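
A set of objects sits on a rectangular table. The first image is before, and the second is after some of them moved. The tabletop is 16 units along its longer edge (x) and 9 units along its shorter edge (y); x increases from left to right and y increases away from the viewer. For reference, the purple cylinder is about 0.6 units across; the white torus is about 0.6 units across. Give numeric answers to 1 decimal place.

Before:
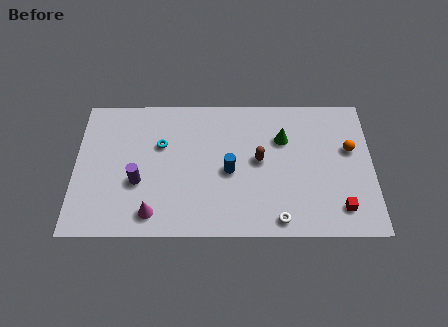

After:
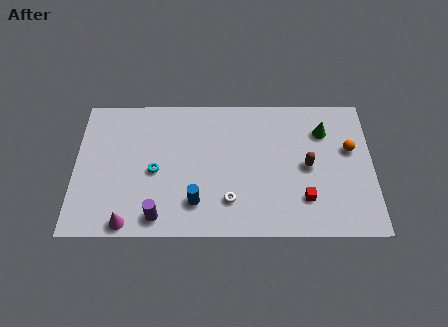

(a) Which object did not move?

the orange sphere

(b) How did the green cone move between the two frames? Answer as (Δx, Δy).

(2.2, 0.5)

The green cone started near (11.2, 6.2) and ended near (13.4, 6.7).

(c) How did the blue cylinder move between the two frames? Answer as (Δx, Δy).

(-1.8, -2.0)

The blue cylinder was at about (8.3, 4.1) and moved to about (6.5, 2.1).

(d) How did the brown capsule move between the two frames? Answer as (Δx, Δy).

(2.6, -0.4)

The brown capsule started near (9.9, 4.8) and ended near (12.5, 4.4).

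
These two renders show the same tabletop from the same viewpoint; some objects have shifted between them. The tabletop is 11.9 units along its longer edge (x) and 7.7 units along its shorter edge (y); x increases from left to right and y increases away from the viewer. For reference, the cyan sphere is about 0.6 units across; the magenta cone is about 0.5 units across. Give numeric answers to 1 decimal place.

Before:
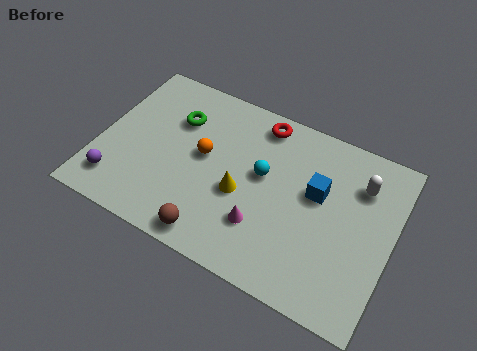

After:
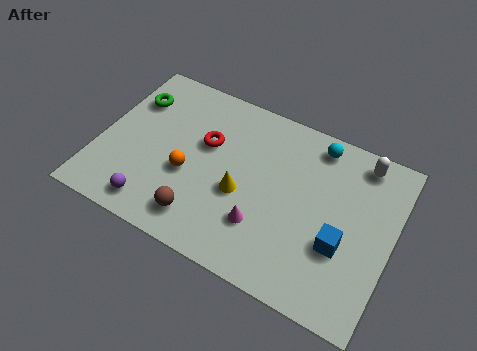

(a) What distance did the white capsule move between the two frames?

1.0

From (10.4, 5.7) to (10.3, 6.7), the white capsule covered √(0.1² + 1.0²) ≈ 1.0 units.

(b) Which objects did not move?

the magenta cone and the yellow cone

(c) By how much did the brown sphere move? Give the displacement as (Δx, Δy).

(-0.6, 0.5)

From the two frames, the brown sphere sits at roughly (5.1, 0.9) before and (4.5, 1.4) after.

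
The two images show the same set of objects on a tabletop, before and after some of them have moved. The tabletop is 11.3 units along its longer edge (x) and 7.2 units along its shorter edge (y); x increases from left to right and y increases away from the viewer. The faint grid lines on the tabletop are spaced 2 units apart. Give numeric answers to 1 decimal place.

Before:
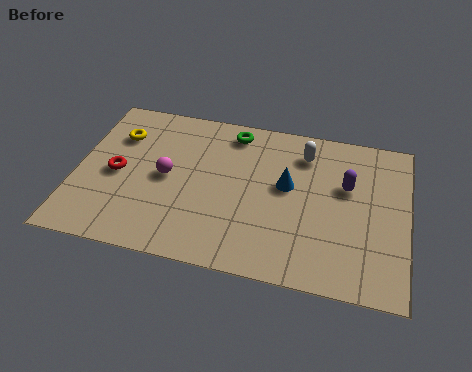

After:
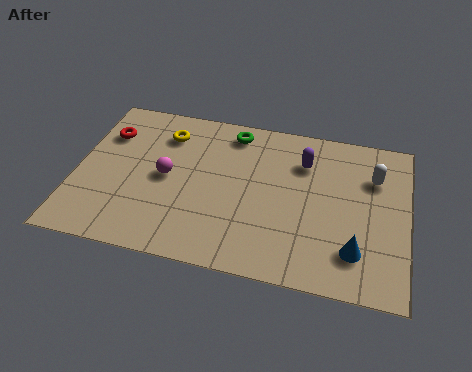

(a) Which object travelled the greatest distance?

the blue cone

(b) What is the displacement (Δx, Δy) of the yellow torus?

(1.6, 0.4)

The yellow torus was at about (1.3, 5.2) and moved to about (2.9, 5.6).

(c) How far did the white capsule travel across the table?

2.5

The white capsule was near (7.7, 5.7) before and (10.1, 5.1) after, so it travelled √(2.4² + 0.6²) ≈ 2.5 units.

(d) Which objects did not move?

the magenta sphere and the green torus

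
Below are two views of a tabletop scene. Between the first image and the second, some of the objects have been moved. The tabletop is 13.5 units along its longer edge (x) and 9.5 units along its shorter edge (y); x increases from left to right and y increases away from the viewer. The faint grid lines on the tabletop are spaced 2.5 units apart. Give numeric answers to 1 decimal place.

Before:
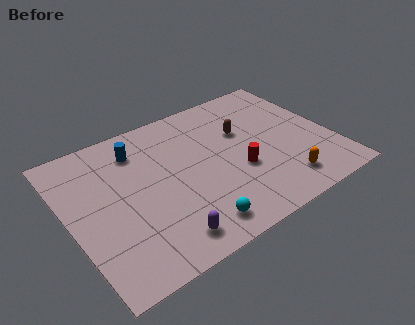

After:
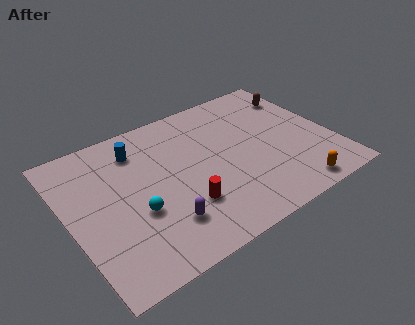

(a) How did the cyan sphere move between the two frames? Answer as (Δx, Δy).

(-2.5, 2.2)

The cyan sphere was at about (5.7, 1.4) and moved to about (3.2, 3.6).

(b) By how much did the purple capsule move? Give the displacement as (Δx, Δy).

(0.1, 0.9)

The purple capsule was at about (4.2, 1.4) and moved to about (4.3, 2.3).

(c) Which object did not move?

the blue cylinder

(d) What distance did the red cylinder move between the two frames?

3.1

From (8.5, 3.6) to (5.5, 2.8), the red cylinder covered √(3.0² + 0.8²) ≈ 3.1 units.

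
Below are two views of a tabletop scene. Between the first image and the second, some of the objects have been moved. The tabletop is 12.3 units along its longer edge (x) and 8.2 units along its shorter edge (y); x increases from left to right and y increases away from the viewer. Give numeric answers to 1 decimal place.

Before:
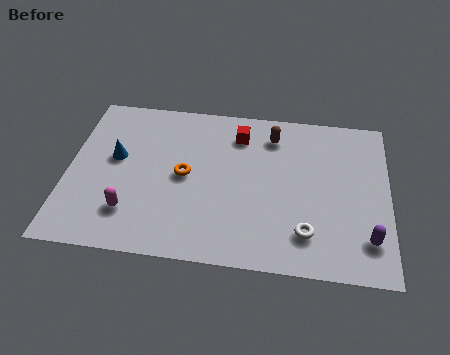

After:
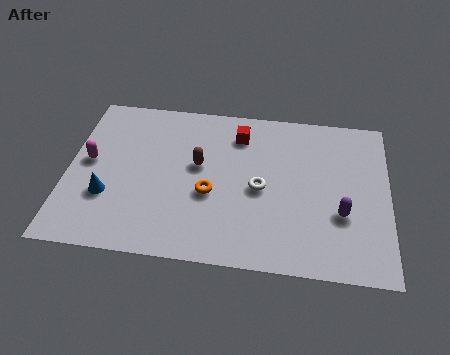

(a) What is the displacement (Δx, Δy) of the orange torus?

(1.0, -0.8)

The orange torus started near (4.5, 4.1) and ended near (5.5, 3.3).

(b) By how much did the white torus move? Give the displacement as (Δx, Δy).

(-1.8, 2.0)

The white torus was at about (9.2, 1.8) and moved to about (7.4, 3.8).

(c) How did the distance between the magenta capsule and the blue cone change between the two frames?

-0.9

Before: roughly 2.8 units apart; after: 1.9. That's 0.9 units closer together.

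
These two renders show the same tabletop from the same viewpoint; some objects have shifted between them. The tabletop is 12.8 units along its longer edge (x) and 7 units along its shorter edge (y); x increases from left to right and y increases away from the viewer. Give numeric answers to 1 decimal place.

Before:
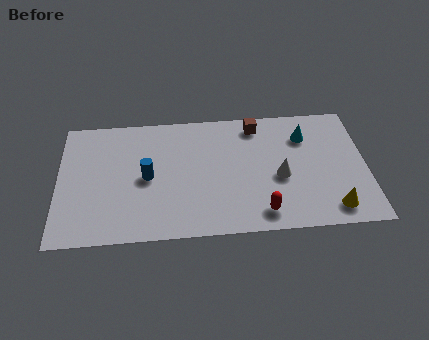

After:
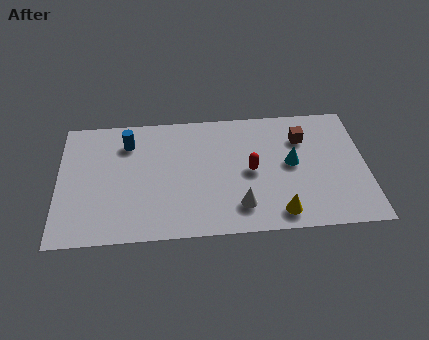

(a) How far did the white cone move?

2.3

The white cone was near (9.2, 3.0) before and (7.5, 1.5) after, so it travelled √(1.7² + 1.5²) ≈ 2.3 units.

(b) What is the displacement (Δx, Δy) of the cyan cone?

(-0.6, -1.5)

The cyan cone was at about (10.3, 5.2) and moved to about (9.7, 3.7).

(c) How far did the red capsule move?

2.3

The red capsule moved from about (8.4, 1.1) to (8.0, 3.4), a distance of √(0.4² + 2.3²) ≈ 2.3.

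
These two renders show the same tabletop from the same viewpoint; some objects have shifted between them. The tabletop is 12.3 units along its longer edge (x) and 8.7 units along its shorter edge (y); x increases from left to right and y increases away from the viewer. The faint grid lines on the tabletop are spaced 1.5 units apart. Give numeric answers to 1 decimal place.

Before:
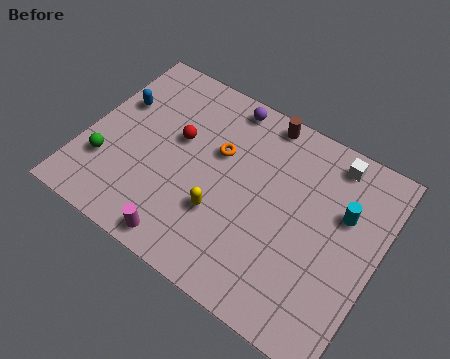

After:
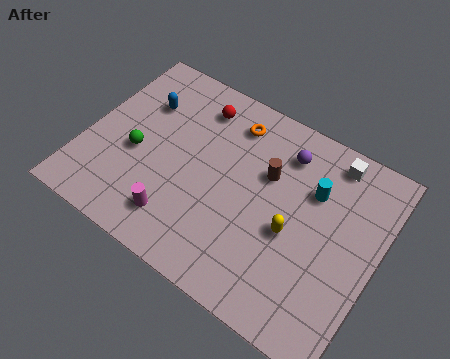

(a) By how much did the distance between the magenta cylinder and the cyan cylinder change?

-1.0

The distance was about 7.5 in the first image and 6.5 in the second, so they moved 1.0 units closer together.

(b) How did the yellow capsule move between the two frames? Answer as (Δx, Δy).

(2.9, 0.8)

The yellow capsule was at about (6.0, 2.9) and moved to about (8.9, 3.7).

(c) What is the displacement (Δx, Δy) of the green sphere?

(1.1, 1.1)

The green sphere was at about (1.1, 2.6) and moved to about (2.2, 3.7).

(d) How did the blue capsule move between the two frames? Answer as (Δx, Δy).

(1.0, 0.5)

The blue capsule was at about (1.0, 5.6) and moved to about (2.0, 6.1).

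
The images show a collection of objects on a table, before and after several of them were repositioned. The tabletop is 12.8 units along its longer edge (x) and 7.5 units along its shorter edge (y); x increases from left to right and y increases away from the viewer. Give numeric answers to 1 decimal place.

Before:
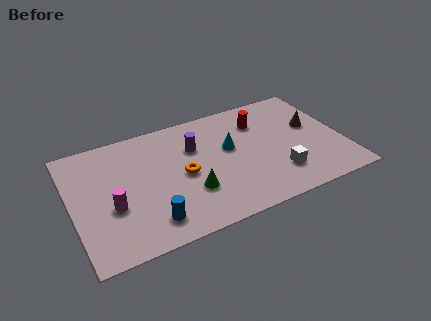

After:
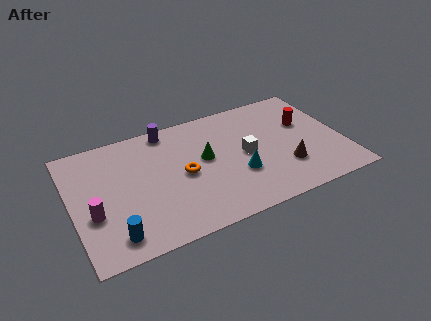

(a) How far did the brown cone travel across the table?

2.7

The brown cone was near (11.5, 4.4) before and (9.9, 2.2) after, so it travelled √(1.6² + 2.2²) ≈ 2.7 units.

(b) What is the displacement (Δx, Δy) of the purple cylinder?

(-1.1, 1.6)

From the two frames, the purple cylinder sits at roughly (5.9, 5.1) before and (4.8, 6.7) after.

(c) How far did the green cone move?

2.0

The green cone moved from about (5.4, 2.4) to (6.3, 4.2), a distance of √(0.9² + 1.8²) ≈ 2.0.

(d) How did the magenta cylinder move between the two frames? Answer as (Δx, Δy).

(-0.9, -0.1)

The magenta cylinder was at about (1.8, 2.9) and moved to about (0.9, 2.8).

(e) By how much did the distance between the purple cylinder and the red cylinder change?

+3.5

The distance was about 3.2 in the first image and 6.7 in the second, so they moved 3.5 units further apart.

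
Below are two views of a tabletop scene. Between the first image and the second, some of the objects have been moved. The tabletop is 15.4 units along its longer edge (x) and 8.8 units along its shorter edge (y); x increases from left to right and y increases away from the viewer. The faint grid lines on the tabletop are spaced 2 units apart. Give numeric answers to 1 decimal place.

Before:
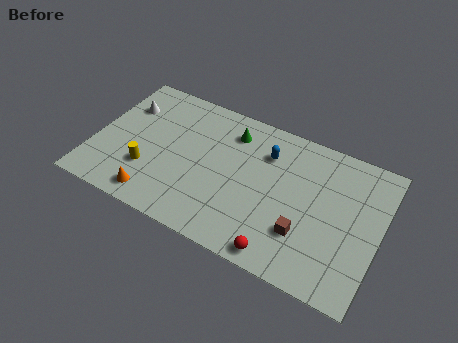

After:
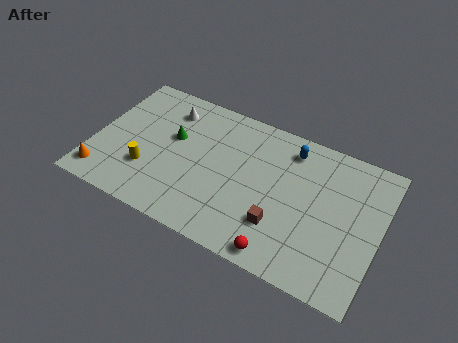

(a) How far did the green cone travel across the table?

3.4

The green cone was near (7.1, 7.0) before and (4.1, 5.3) after, so it travelled √(3.0² + 1.7²) ≈ 3.4 units.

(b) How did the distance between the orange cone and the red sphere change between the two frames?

+2.9

The distance was about 6.9 in the first image and 9.8 in the second, so they moved 2.9 units further apart.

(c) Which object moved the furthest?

the green cone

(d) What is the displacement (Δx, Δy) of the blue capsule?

(1.2, 0.8)

The blue capsule started near (9.1, 6.5) and ended near (10.3, 7.3).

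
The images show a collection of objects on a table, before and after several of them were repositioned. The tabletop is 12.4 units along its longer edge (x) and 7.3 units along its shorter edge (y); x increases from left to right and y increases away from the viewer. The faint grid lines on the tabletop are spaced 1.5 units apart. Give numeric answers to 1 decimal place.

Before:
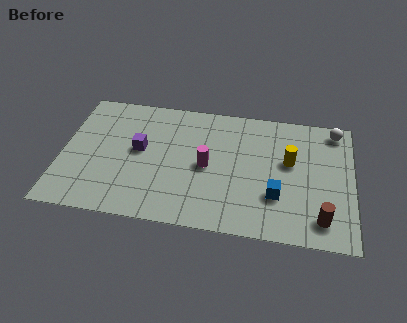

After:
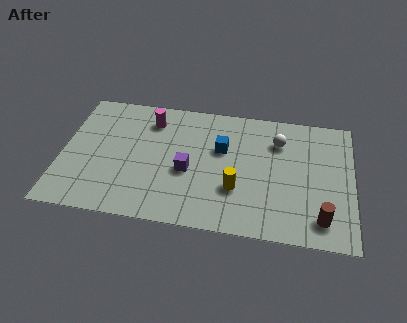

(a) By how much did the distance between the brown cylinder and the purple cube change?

-2.3

Before: roughly 8.3 units apart; after: 6.0. That's 2.3 units closer together.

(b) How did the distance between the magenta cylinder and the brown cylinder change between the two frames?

+3.3

The distance was about 5.4 in the first image and 8.7 in the second, so they moved 3.3 units further apart.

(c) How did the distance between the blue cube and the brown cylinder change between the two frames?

+3.3

They were about 2.1 units apart before and 5.4 after — 3.3 units further apart.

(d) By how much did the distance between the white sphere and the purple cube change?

-4.2

Before: roughly 8.6 units apart; after: 4.4. That's 4.2 units closer together.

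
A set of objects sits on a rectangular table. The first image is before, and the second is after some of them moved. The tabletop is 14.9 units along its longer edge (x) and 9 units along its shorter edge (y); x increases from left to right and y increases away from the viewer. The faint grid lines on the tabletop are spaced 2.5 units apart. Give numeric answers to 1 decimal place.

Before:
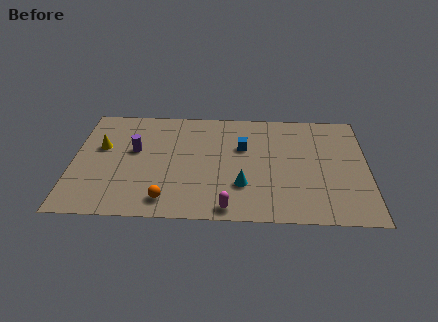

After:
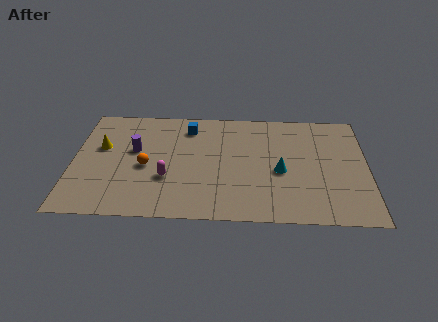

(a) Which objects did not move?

the yellow cone and the purple cylinder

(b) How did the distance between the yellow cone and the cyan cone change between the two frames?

+1.5

The distance was about 7.7 in the first image and 9.2 in the second, so they moved 1.5 units further apart.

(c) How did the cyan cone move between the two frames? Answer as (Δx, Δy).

(1.9, 1.2)

The cyan cone was at about (8.6, 2.7) and moved to about (10.5, 3.9).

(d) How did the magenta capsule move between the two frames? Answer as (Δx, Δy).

(-3.1, 2.2)

The magenta capsule was at about (7.9, 0.9) and moved to about (4.8, 3.1).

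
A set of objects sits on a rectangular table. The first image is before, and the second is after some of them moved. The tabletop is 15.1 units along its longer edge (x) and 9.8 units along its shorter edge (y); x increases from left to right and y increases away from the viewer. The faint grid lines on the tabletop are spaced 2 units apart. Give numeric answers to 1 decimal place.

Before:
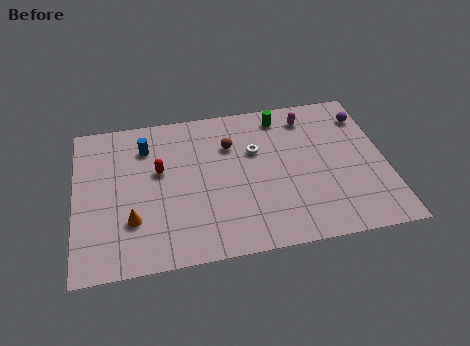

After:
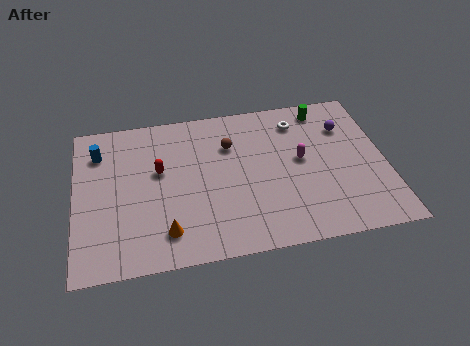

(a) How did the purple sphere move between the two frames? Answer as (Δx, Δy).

(-1.0, -0.6)

The purple sphere was at about (14.3, 7.7) and moved to about (13.3, 7.1).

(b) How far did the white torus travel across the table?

2.7

From (8.8, 6.3) to (11.0, 7.9), the white torus covered √(2.2² + 1.6²) ≈ 2.7 units.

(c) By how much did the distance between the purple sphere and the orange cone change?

-2.2

Before: roughly 12.6 units apart; after: 10.4. That's 2.2 units closer together.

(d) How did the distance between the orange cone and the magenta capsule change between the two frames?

-2.7

The distance was about 10.2 in the first image and 7.5 in the second, so they moved 2.7 units closer together.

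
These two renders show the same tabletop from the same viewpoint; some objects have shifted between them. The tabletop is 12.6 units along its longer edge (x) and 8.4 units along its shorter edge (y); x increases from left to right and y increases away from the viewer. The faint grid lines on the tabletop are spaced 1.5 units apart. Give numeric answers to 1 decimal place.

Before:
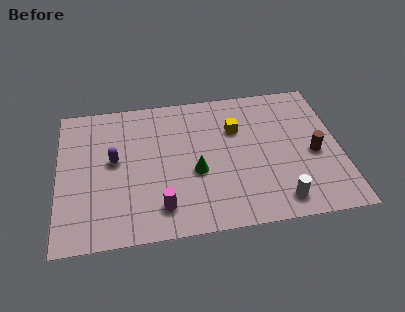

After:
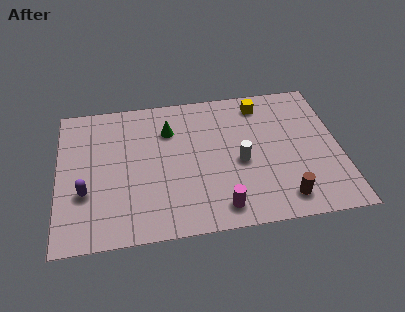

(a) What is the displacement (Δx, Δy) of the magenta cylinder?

(2.6, -0.4)

From the two frames, the magenta cylinder sits at roughly (4.5, 1.6) before and (7.1, 1.2) after.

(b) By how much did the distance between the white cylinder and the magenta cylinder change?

-2.5

The distance was about 5.2 in the first image and 2.7 in the second, so they moved 2.5 units closer together.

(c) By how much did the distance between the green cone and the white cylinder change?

-0.3

They were about 4.2 units apart before and 3.9 after — 0.3 units closer together.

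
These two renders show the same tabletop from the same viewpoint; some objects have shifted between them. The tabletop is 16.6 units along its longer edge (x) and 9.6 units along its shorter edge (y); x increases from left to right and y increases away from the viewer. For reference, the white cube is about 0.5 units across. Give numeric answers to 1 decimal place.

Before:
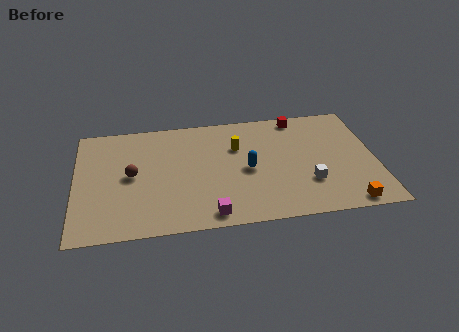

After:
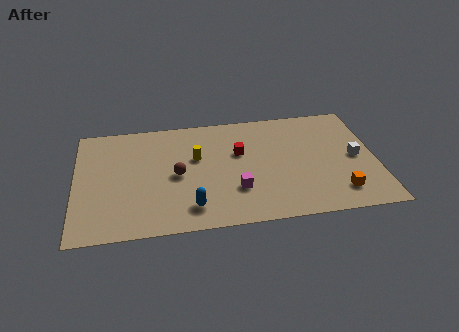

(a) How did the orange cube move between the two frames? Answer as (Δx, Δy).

(-0.4, 1.0)

From the two frames, the orange cube sits at roughly (14.8, 0.9) before and (14.4, 1.9) after.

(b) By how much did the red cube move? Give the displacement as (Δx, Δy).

(-3.4, -2.6)

The red cube started near (12.5, 8.6) and ended near (9.1, 6.0).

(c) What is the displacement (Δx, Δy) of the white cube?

(2.7, 1.8)

From the two frames, the white cube sits at roughly (12.8, 2.9) before and (15.5, 4.7) after.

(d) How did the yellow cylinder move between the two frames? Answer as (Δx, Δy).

(-2.3, -0.6)

The yellow cylinder was at about (9.0, 6.5) and moved to about (6.7, 5.9).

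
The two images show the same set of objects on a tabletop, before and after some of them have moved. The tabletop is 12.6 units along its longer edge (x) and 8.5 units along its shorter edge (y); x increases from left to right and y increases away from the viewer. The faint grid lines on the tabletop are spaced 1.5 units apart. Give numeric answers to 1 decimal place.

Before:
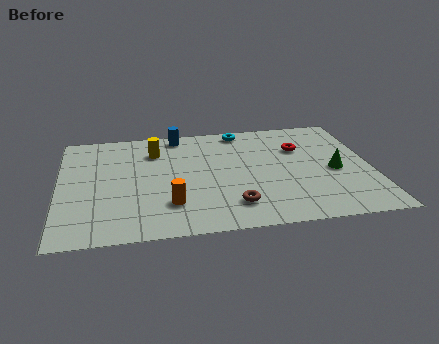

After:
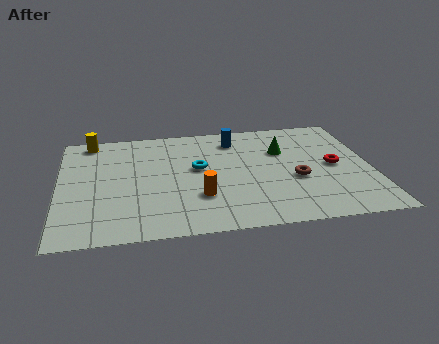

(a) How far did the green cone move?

2.8

The green cone moved from about (11.1, 3.8) to (9.1, 5.7), a distance of √(2.0² + 1.9²) ≈ 2.8.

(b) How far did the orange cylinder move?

1.3

The orange cylinder was near (4.4, 2.2) before and (5.6, 2.6) after, so it travelled √(1.2² + 0.4²) ≈ 1.3 units.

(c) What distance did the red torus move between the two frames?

2.1

The red torus was near (9.8, 5.8) before and (11.1, 4.2) after, so it travelled √(1.3² + 1.6²) ≈ 2.1 units.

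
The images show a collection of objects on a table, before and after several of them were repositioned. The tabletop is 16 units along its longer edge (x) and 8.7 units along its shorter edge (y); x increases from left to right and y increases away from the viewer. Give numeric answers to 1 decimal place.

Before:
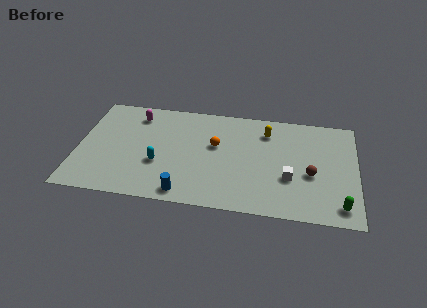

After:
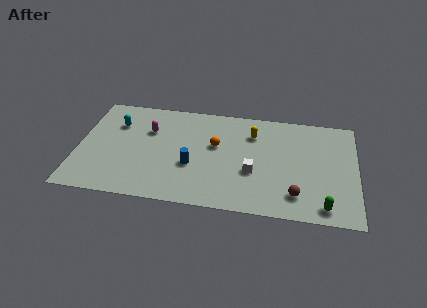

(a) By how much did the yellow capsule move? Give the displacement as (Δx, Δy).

(-0.8, -0.3)

The yellow capsule was at about (10.8, 6.8) and moved to about (10.0, 6.5).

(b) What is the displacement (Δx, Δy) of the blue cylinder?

(0.3, 2.3)

The blue cylinder started near (6.3, 1.0) and ended near (6.6, 3.3).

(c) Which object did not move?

the orange sphere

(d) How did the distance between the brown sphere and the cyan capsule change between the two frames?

+2.7

The distance was about 8.7 in the first image and 11.4 in the second, so they moved 2.7 units further apart.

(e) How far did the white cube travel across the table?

2.1

From (12.2, 3.1) to (10.1, 3.3), the white cube covered √(2.1² + 0.2²) ≈ 2.1 units.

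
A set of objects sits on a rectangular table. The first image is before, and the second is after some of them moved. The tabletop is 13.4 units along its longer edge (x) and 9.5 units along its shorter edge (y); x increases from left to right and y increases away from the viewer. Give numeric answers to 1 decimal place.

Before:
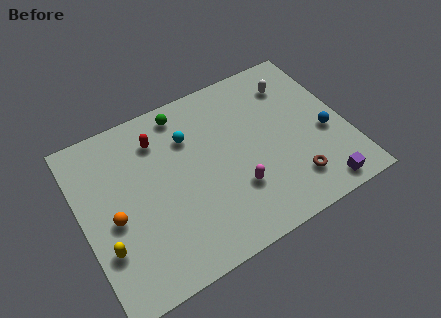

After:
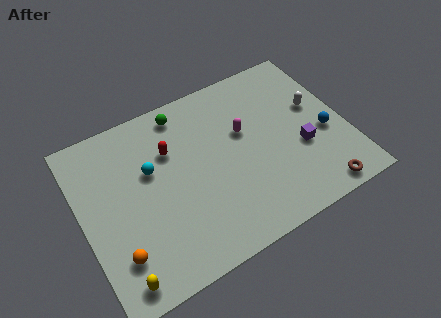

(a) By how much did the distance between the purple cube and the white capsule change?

-4.1

The distance was about 6.4 in the first image and 2.3 in the second, so they moved 4.1 units closer together.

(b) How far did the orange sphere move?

1.9

From (1.5, 4.2) to (1.4, 2.3), the orange sphere covered √(0.1² + 1.9²) ≈ 1.9 units.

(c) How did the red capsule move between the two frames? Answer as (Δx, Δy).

(0.5, -0.9)

From the two frames, the red capsule sits at roughly (4.2, 7.4) before and (4.7, 6.5) after.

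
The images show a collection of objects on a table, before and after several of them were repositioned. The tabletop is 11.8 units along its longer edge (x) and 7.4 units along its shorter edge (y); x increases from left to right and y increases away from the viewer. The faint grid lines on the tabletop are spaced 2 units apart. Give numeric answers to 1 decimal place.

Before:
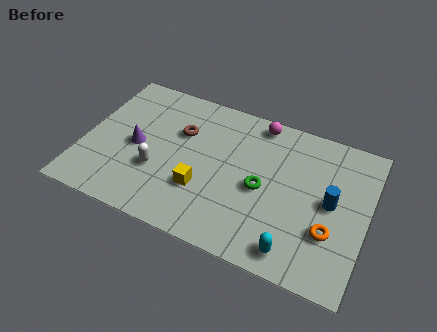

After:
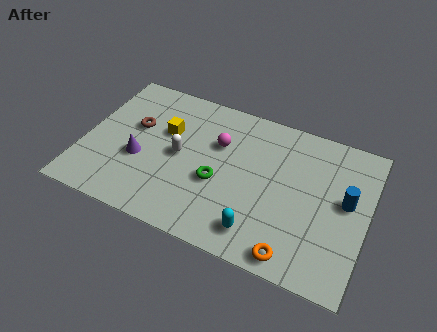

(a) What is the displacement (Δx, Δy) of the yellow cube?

(-1.8, 2.3)

The yellow cube was at about (5.1, 2.4) and moved to about (3.3, 4.7).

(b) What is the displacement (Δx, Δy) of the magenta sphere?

(-1.5, -1.7)

The magenta sphere started near (7.0, 6.6) and ended near (5.5, 4.9).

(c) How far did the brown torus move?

1.9

The brown torus moved from about (3.9, 4.9) to (2.0, 4.5), a distance of √(1.9² + 0.4²) ≈ 1.9.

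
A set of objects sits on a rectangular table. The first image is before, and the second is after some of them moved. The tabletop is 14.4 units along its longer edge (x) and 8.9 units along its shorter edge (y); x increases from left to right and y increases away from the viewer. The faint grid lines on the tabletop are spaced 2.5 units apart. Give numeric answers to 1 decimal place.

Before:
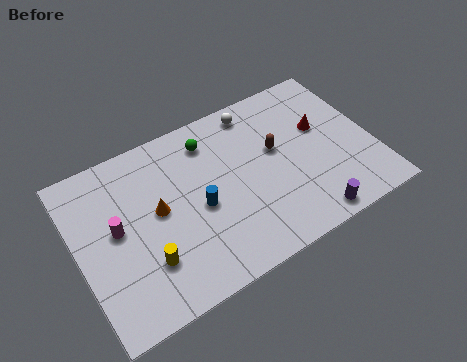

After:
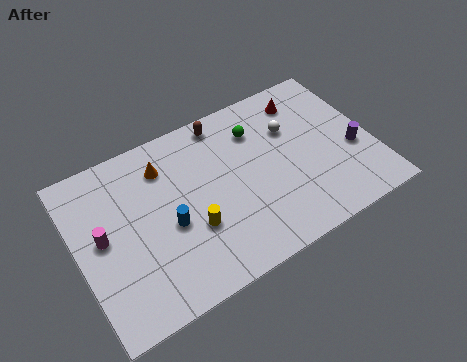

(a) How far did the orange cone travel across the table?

2.2

The orange cone was near (3.9, 4.8) before and (4.5, 6.9) after, so it travelled √(0.6² + 2.1²) ≈ 2.2 units.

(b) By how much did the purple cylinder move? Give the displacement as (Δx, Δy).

(2.7, 2.6)

The purple cylinder was at about (10.7, 0.9) and moved to about (13.4, 3.5).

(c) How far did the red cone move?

2.0

The red cone moved from about (12.1, 5.4) to (11.6, 7.3), a distance of √(0.5² + 1.9²) ≈ 2.0.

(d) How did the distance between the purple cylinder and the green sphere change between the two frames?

-2.0

They were about 7.4 units apart before and 5.4 after — 2.0 units closer together.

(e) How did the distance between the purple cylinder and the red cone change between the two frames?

-0.5

The distance was about 4.7 in the first image and 4.2 in the second, so they moved 0.5 units closer together.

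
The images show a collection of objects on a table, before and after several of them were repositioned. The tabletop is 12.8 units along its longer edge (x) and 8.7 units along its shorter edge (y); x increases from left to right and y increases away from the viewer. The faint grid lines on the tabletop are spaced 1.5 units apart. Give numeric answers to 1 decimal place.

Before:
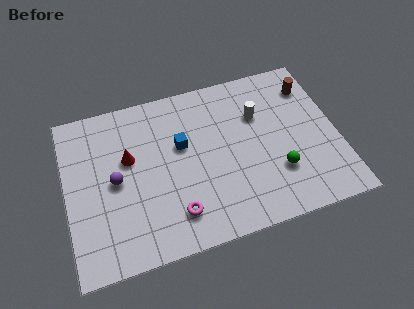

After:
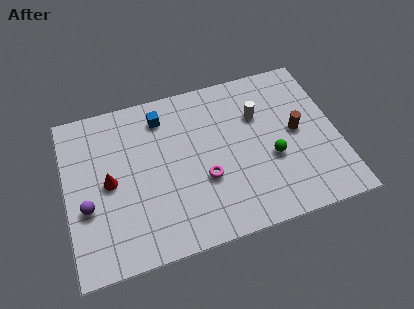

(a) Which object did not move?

the white cylinder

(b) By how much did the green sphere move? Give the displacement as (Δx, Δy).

(-0.2, 0.8)

The green sphere started near (9.8, 2.6) and ended near (9.6, 3.4).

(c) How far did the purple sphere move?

1.7

The purple sphere moved from about (2.3, 4.3) to (0.9, 3.3), a distance of √(1.4² + 1.0²) ≈ 1.7.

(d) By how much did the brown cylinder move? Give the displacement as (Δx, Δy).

(-0.9, -2.3)

The brown cylinder started near (11.8, 6.8) and ended near (10.9, 4.5).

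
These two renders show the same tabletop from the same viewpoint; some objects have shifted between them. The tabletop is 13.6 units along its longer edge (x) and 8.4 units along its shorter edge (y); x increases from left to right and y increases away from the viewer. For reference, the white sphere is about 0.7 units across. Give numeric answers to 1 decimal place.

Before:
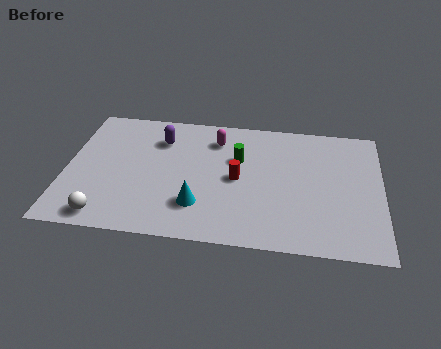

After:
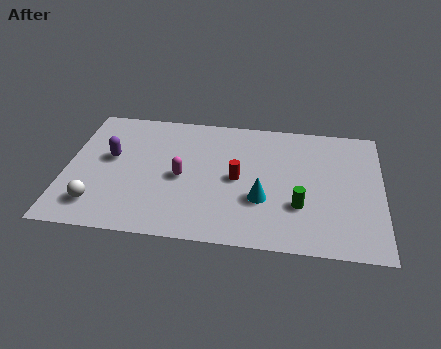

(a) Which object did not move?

the red cylinder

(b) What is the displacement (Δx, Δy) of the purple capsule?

(-2.1, -1.5)

The purple capsule started near (4.0, 6.3) and ended near (1.9, 4.8).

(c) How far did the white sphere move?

0.8

The white sphere moved from about (1.9, 1.0) to (1.5, 1.7), a distance of √(0.4² + 0.7²) ≈ 0.8.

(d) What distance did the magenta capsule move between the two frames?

3.0

The magenta capsule moved from about (6.4, 6.6) to (5.0, 3.9), a distance of √(1.4² + 2.7²) ≈ 3.0.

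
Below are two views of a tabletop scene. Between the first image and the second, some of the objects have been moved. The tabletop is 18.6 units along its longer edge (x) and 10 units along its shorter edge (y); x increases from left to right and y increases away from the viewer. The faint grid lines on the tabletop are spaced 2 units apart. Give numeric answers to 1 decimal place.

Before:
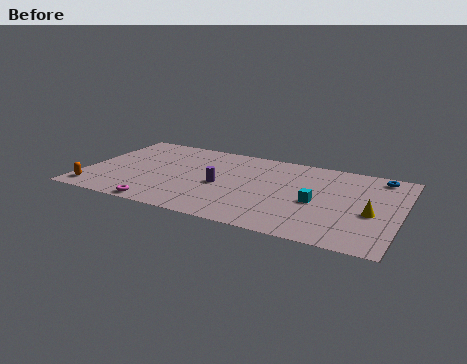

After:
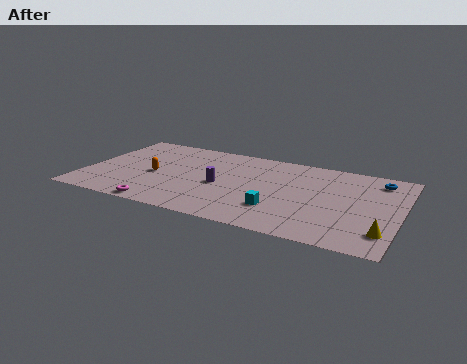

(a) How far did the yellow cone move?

2.2

The yellow cone was near (17.0, 4.2) before and (17.8, 2.2) after, so it travelled √(0.8² + 2.0²) ≈ 2.2 units.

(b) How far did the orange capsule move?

4.5

The orange capsule moved from about (0.9, 1.4) to (4.1, 4.5), a distance of √(3.2² + 3.1²) ≈ 4.5.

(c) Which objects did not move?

the magenta torus and the purple cylinder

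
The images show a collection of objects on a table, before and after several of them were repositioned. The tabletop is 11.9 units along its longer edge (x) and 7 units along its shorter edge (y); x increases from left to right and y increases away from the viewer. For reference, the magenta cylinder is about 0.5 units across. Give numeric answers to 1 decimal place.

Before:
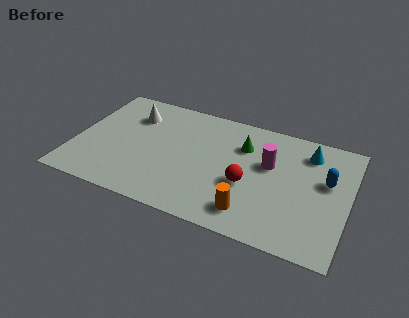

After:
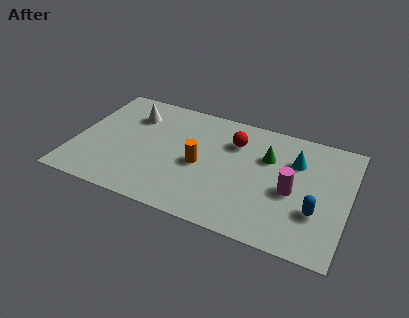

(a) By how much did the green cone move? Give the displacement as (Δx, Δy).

(1.1, -0.3)

The green cone was at about (7.2, 5.0) and moved to about (8.3, 4.7).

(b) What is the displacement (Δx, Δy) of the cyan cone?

(-0.5, -0.7)

The cyan cone was at about (10.0, 5.6) and moved to about (9.5, 4.9).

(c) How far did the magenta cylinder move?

1.6

The magenta cylinder moved from about (8.4, 4.3) to (9.5, 3.1), a distance of √(1.1² + 1.2²) ≈ 1.6.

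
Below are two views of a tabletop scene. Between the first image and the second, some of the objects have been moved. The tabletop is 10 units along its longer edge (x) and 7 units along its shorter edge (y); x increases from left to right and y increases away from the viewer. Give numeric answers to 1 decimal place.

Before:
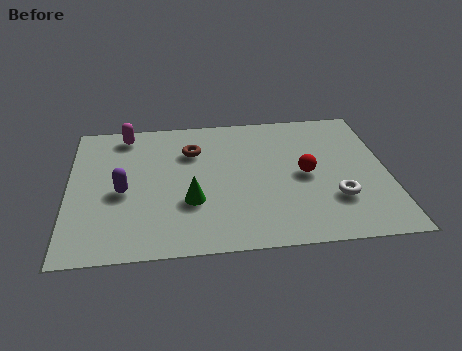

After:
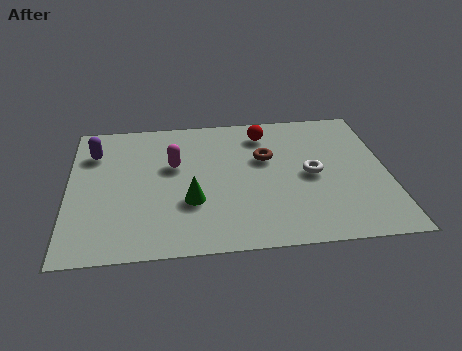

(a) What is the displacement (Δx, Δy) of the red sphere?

(-1.2, 2.3)

From the two frames, the red sphere sits at roughly (7.4, 3.4) before and (6.2, 5.7) after.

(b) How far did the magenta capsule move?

2.3

The magenta capsule moved from about (1.8, 6.1) to (3.3, 4.3), a distance of √(1.5² + 1.8²) ≈ 2.3.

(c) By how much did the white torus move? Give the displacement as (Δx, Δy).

(-0.7, 1.3)

From the two frames, the white torus sits at roughly (8.3, 2.1) before and (7.6, 3.4) after.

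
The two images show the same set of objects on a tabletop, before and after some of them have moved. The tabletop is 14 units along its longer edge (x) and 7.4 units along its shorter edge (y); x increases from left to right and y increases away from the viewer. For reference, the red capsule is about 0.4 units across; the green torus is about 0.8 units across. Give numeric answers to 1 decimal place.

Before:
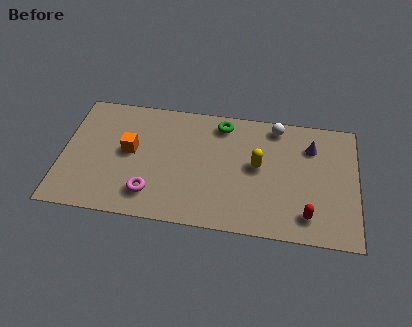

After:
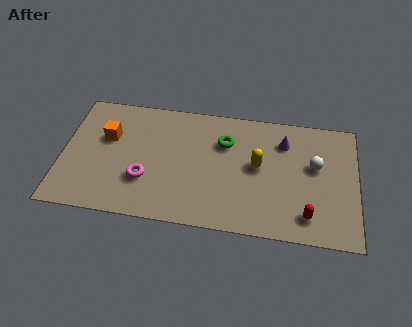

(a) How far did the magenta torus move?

0.9

The magenta torus moved from about (4.3, 1.6) to (4.0, 2.4), a distance of √(0.3² + 0.8²) ≈ 0.9.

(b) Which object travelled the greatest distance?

the white sphere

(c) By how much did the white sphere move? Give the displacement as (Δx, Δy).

(1.9, -2.1)

The white sphere was at about (10.1, 6.5) and moved to about (12.0, 4.4).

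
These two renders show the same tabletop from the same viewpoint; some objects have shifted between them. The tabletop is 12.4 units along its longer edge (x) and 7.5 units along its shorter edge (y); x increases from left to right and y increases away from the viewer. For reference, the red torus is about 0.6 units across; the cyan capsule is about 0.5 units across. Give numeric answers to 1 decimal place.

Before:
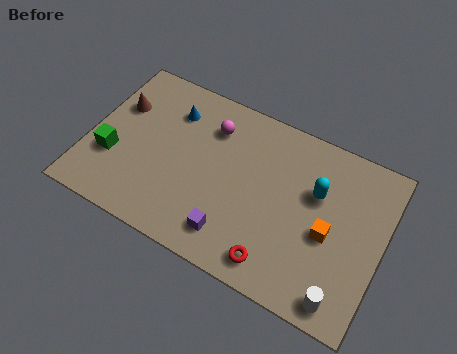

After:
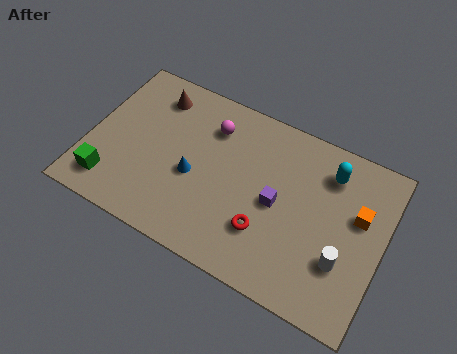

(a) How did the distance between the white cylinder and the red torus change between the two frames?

+0.4

The distance was about 2.8 in the first image and 3.2 in the second, so they moved 0.4 units further apart.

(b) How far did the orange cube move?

1.7

The orange cube moved from about (10.2, 3.3) to (11.3, 4.6), a distance of √(1.1² + 1.3²) ≈ 1.7.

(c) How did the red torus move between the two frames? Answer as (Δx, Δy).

(-0.6, 1.1)

The red torus started near (8.3, 1.1) and ended near (7.7, 2.2).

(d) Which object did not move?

the magenta sphere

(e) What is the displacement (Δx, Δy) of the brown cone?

(1.4, 1.1)

From the two frames, the brown cone sits at roughly (1.0, 5.0) before and (2.4, 6.1) after.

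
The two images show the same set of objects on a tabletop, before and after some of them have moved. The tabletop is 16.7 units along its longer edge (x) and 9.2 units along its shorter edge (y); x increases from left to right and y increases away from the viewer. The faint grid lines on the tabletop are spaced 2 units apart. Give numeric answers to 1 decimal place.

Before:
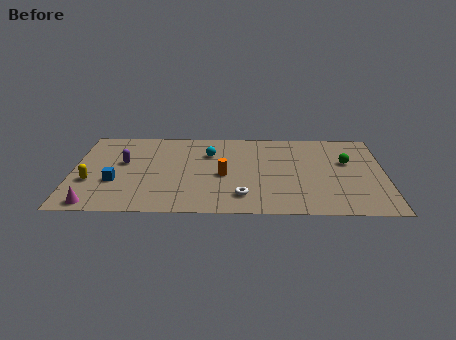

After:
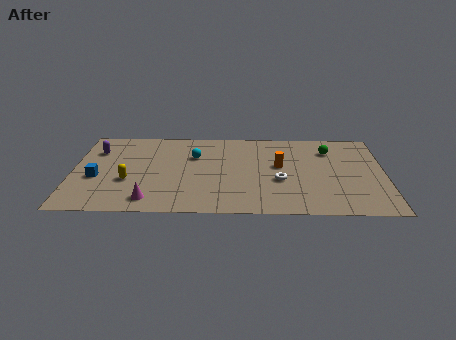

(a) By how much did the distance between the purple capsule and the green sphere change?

+0.6

Before: roughly 12.0 units apart; after: 12.6. That's 0.6 units further apart.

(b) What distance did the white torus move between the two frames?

2.6

The white torus moved from about (9.1, 1.9) to (11.1, 3.6), a distance of √(2.0² + 1.7²) ≈ 2.6.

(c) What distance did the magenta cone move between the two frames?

2.9

The magenta cone moved from about (1.3, 0.9) to (4.2, 1.4), a distance of √(2.9² + 0.5²) ≈ 2.9.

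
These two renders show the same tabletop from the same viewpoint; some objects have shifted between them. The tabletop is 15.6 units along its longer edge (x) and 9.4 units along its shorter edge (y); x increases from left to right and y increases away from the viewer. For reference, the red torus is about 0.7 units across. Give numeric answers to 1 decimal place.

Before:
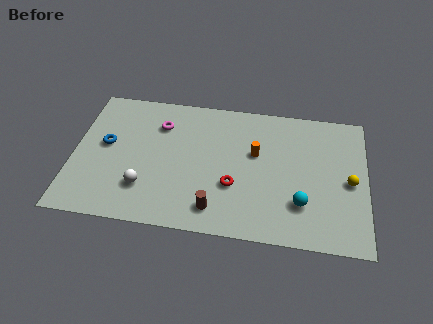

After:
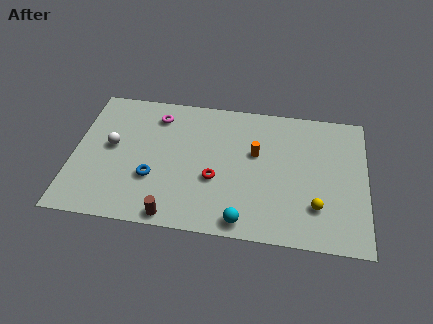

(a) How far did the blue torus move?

3.3

From (1.7, 5.2) to (4.3, 3.2), the blue torus covered √(2.6² + 2.0²) ≈ 3.3 units.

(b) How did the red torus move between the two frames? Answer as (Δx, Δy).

(-1.0, 0.3)

The red torus was at about (8.6, 3.3) and moved to about (7.6, 3.6).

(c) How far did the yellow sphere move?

2.5

From (14.7, 4.4) to (13.0, 2.5), the yellow sphere covered √(1.7² + 1.9²) ≈ 2.5 units.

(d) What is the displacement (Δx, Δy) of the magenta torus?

(-0.2, 0.6)

From the two frames, the magenta torus sits at roughly (4.5, 7.0) before and (4.3, 7.6) after.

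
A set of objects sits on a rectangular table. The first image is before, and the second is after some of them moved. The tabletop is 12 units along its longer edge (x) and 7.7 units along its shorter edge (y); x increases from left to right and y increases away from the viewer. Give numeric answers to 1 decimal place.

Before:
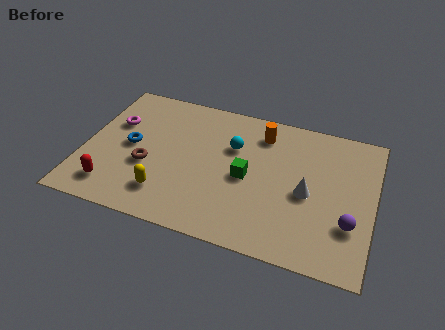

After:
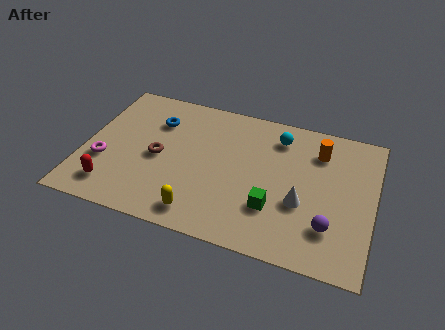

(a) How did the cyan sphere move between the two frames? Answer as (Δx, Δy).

(1.8, 1.1)

From the two frames, the cyan sphere sits at roughly (6.1, 5.1) before and (7.9, 6.2) after.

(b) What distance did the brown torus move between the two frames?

0.7

From (2.7, 3.0) to (3.1, 3.6), the brown torus covered √(0.4² + 0.6²) ≈ 0.7 units.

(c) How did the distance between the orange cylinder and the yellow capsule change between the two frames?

+0.8

Before: roughly 5.8 units apart; after: 6.6. That's 0.8 units further apart.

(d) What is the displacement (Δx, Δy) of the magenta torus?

(-0.2, -2.3)

From the two frames, the magenta torus sits at roughly (1.1, 5.0) before and (0.9, 2.7) after.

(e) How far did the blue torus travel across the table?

1.9

The blue torus was near (1.9, 3.9) before and (2.8, 5.6) after, so it travelled √(0.9² + 1.7²) ≈ 1.9 units.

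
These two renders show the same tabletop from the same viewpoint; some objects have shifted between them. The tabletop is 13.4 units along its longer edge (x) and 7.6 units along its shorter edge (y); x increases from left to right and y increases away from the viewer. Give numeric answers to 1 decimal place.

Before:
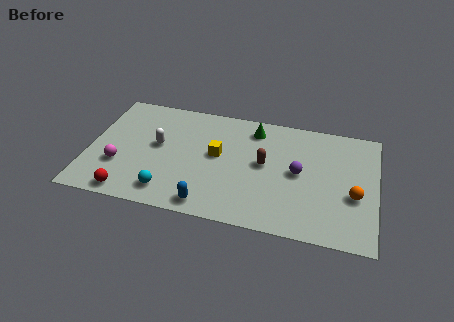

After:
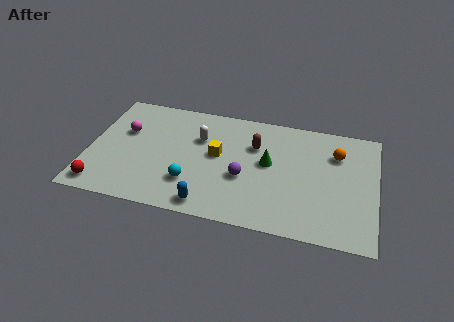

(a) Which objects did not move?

the yellow cube and the blue capsule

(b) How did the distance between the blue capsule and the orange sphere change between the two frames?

+0.4

The distance was about 6.9 in the first image and 7.3 in the second, so they moved 0.4 units further apart.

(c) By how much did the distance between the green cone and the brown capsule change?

-1.1

They were about 2.3 units apart before and 1.2 after — 1.1 units closer together.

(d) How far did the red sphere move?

1.3

The red sphere moved from about (2.1, 0.8) to (0.8, 1.0), a distance of √(1.3² + 0.2²) ≈ 1.3.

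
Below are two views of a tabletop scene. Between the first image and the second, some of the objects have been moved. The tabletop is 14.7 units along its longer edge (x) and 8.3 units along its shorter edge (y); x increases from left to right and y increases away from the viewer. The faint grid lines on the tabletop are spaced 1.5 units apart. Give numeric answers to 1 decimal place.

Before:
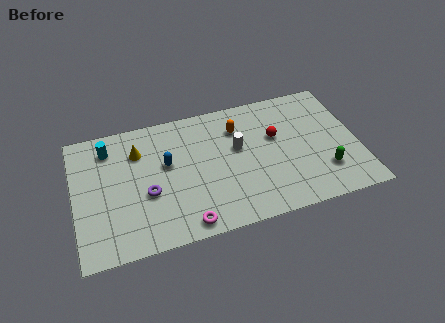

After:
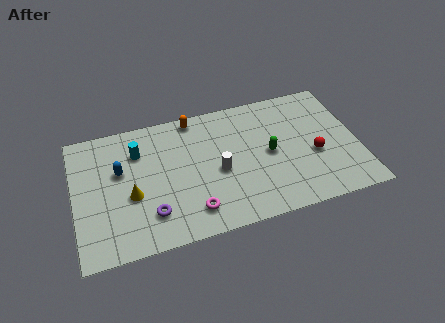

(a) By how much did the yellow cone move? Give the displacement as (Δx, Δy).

(-0.5, -2.7)

The yellow cone was at about (3.4, 6.1) and moved to about (2.9, 3.4).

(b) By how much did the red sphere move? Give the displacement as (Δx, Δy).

(1.9, -1.7)

The red sphere started near (10.5, 5.1) and ended near (12.4, 3.4).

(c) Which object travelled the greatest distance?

the green capsule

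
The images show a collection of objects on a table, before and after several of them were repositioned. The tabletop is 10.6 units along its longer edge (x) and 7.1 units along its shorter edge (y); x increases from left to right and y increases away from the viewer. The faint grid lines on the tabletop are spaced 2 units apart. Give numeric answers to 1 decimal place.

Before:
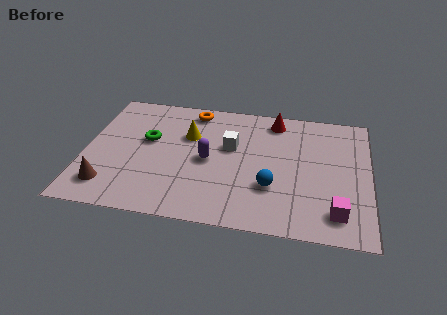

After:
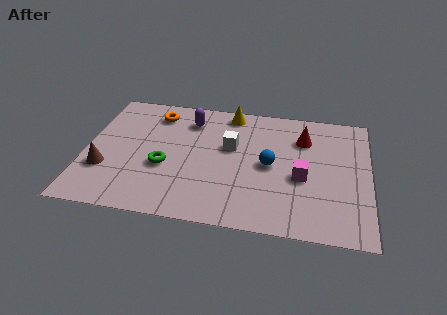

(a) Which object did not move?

the white cube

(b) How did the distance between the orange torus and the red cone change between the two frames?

+2.5

The distance was about 3.1 in the first image and 5.6 in the second, so they moved 2.5 units further apart.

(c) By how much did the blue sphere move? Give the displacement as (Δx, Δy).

(-0.1, 1.2)

The blue sphere started near (7.0, 2.3) and ended near (6.9, 3.5).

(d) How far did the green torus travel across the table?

1.6

The green torus was near (2.3, 4.2) before and (3.0, 2.8) after, so it travelled √(0.7² + 1.4²) ≈ 1.6 units.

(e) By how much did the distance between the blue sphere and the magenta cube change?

-1.3

The distance was about 2.6 in the first image and 1.3 in the second, so they moved 1.3 units closer together.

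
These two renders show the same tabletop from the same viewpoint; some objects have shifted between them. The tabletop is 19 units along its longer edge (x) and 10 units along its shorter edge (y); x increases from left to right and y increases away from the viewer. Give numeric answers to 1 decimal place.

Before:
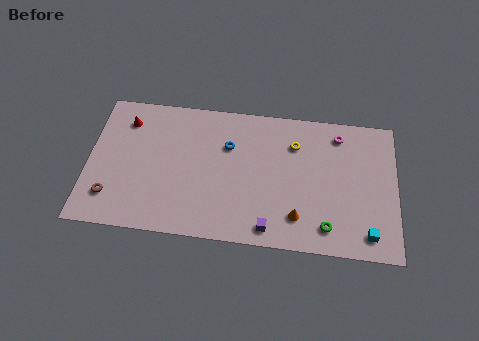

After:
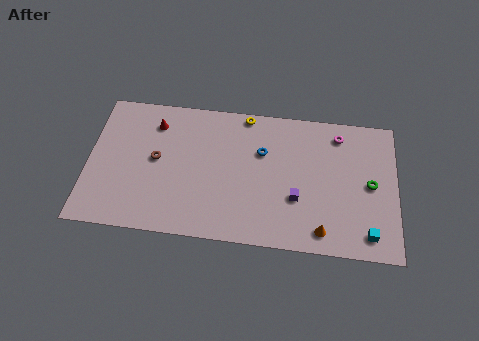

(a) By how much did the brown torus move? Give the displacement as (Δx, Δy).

(2.7, 3.0)

The brown torus started near (1.5, 2.3) and ended near (4.2, 5.3).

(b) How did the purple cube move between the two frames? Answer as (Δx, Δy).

(1.6, 2.3)

The purple cube started near (11.3, 1.2) and ended near (12.9, 3.5).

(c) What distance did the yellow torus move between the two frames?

3.6

The yellow torus moved from about (12.7, 7.4) to (9.6, 9.2), a distance of √(3.1² + 1.8²) ≈ 3.6.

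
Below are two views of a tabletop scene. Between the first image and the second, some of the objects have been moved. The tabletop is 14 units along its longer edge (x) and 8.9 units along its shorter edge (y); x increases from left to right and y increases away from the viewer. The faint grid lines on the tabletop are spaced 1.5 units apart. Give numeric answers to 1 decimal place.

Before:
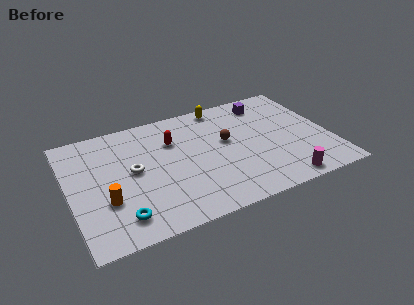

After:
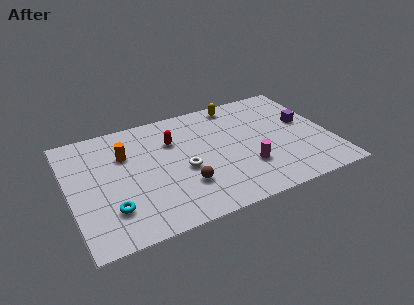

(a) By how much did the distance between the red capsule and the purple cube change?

+1.8

They were about 5.4 units apart before and 7.2 after — 1.8 units further apart.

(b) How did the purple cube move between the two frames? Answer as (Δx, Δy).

(1.8, -2.3)

The purple cube was at about (11.0, 7.4) and moved to about (12.8, 5.1).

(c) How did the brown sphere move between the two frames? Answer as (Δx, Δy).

(-2.6, -2.5)

The brown sphere started near (8.5, 5.1) and ended near (5.9, 2.6).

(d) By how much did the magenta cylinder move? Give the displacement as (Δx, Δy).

(-1.7, 1.8)

From the two frames, the magenta cylinder sits at roughly (11.0, 0.9) before and (9.3, 2.7) after.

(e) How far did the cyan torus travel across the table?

0.8

From (2.4, 1.6) to (2.0, 2.3), the cyan torus covered √(0.4² + 0.7²) ≈ 0.8 units.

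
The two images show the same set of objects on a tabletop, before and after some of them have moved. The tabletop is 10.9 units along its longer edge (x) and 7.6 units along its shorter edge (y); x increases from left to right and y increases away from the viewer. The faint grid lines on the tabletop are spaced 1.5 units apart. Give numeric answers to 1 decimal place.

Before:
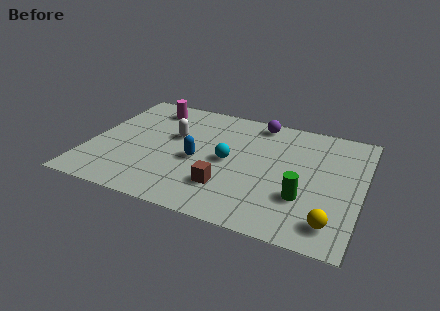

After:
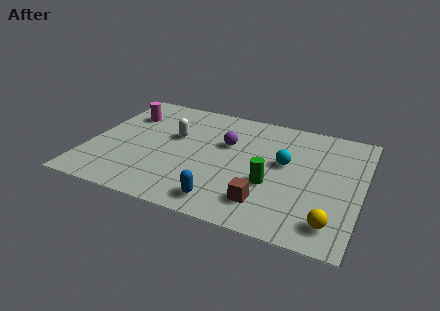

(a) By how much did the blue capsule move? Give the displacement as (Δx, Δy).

(1.3, -2.2)

From the two frames, the blue capsule sits at roughly (4.4, 3.3) before and (5.7, 1.1) after.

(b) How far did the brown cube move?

1.6

The brown cube moved from about (5.7, 2.0) to (7.3, 1.6), a distance of √(1.6² + 0.4²) ≈ 1.6.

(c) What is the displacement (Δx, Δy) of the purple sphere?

(-1.1, -1.9)

From the two frames, the purple sphere sits at roughly (6.5, 6.7) before and (5.4, 4.8) after.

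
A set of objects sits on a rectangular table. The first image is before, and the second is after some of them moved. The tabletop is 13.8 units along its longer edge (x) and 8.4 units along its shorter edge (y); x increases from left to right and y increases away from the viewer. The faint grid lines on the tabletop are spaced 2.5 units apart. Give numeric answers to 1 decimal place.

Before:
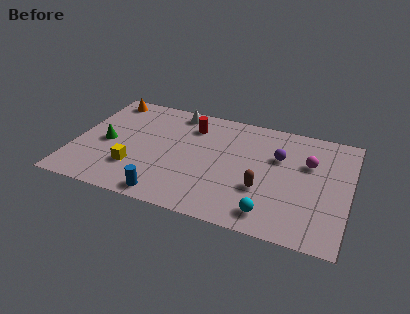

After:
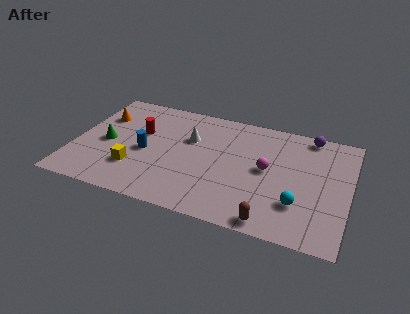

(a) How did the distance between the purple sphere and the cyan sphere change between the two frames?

+1.0

They were about 4.2 units apart before and 5.2 after — 1.0 units further apart.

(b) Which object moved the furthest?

the blue cylinder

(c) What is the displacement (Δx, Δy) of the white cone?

(0.9, -1.9)

The white cone started near (4.8, 7.4) and ended near (5.7, 5.5).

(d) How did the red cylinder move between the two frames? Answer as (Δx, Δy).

(-2.5, -1.3)

The red cylinder was at about (5.7, 6.5) and moved to about (3.2, 5.2).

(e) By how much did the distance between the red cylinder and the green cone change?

-2.8

They were about 4.9 units apart before and 2.1 after — 2.8 units closer together.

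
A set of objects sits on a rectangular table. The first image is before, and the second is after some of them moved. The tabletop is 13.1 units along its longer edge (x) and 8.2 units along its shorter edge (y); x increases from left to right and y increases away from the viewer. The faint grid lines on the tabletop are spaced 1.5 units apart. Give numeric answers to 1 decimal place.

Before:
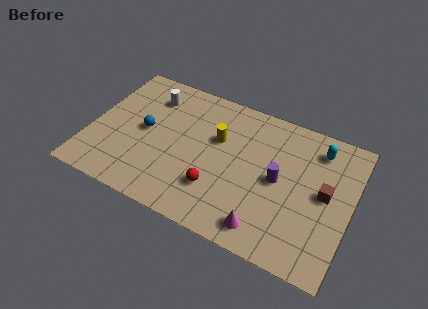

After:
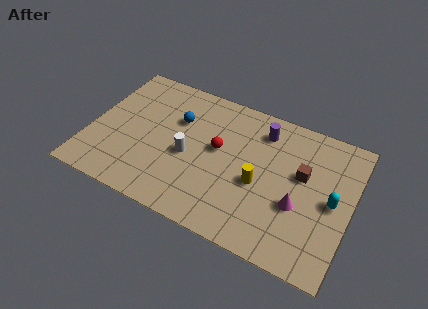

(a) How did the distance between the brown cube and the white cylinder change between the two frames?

-3.6

The distance was about 9.3 in the first image and 5.7 in the second, so they moved 3.6 units closer together.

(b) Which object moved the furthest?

the white cylinder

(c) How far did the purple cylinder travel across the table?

2.7

The purple cylinder was near (9.5, 4.1) before and (8.4, 6.6) after, so it travelled √(1.1² + 2.5²) ≈ 2.7 units.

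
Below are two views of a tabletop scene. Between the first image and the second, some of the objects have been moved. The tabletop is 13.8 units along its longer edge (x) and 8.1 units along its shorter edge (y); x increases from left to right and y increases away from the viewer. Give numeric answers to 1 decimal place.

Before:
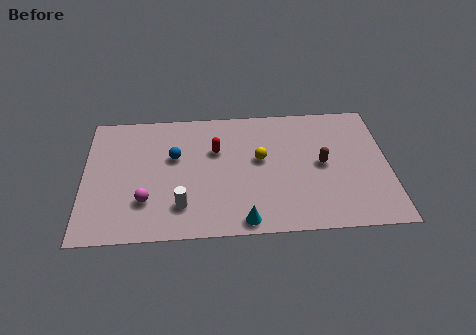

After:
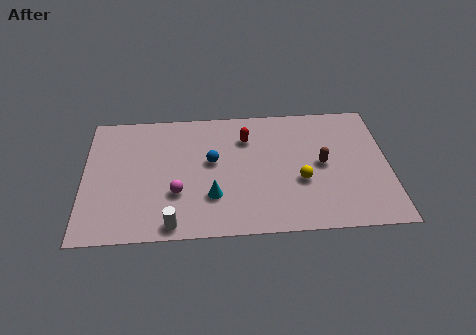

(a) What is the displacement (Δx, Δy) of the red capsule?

(1.4, 0.7)

From the two frames, the red capsule sits at roughly (6.0, 5.3) before and (7.4, 6.0) after.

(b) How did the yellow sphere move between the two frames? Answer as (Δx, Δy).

(1.8, -1.5)

From the two frames, the yellow sphere sits at roughly (8.0, 4.6) before and (9.8, 3.1) after.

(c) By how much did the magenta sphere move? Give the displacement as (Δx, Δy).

(1.4, 0.4)

The magenta sphere was at about (2.8, 2.3) and moved to about (4.2, 2.7).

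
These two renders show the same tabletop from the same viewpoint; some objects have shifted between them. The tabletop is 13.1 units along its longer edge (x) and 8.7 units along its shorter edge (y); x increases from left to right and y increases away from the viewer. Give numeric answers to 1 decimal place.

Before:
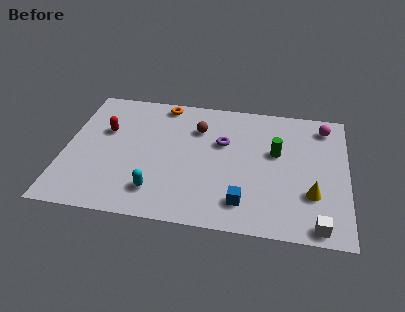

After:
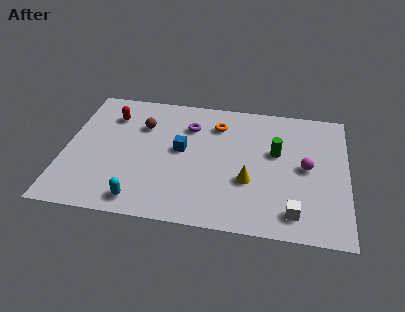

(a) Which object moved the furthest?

the blue cube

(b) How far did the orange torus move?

2.8

The orange torus moved from about (4.4, 7.8) to (7.0, 6.7), a distance of √(2.6² + 1.1²) ≈ 2.8.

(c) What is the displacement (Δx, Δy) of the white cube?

(-1.1, 0.6)

The white cube was at about (11.8, 0.8) and moved to about (10.7, 1.4).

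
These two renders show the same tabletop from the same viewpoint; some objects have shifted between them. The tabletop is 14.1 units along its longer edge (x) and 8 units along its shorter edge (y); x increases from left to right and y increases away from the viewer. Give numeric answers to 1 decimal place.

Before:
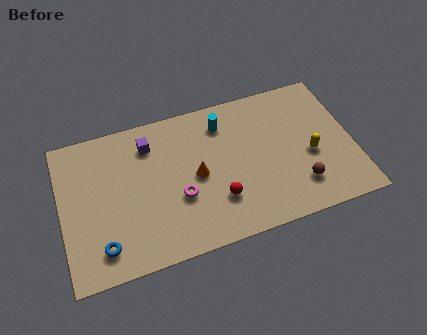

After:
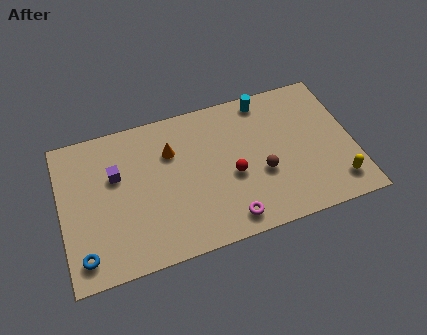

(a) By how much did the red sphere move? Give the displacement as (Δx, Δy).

(0.8, 1.1)

The red sphere was at about (7.4, 2.3) and moved to about (8.2, 3.4).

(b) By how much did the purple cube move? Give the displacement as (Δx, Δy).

(-1.7, -1.2)

From the two frames, the purple cube sits at roughly (4.4, 6.3) before and (2.7, 5.1) after.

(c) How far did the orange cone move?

2.0

From (6.5, 3.9) to (5.4, 5.6), the orange cone covered √(1.1² + 1.7²) ≈ 2.0 units.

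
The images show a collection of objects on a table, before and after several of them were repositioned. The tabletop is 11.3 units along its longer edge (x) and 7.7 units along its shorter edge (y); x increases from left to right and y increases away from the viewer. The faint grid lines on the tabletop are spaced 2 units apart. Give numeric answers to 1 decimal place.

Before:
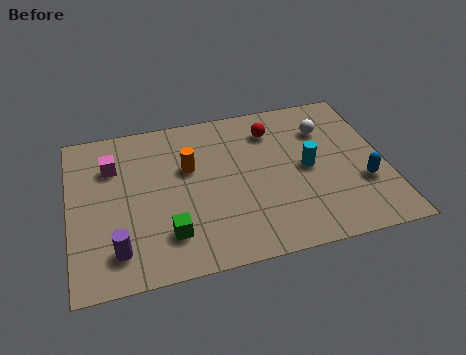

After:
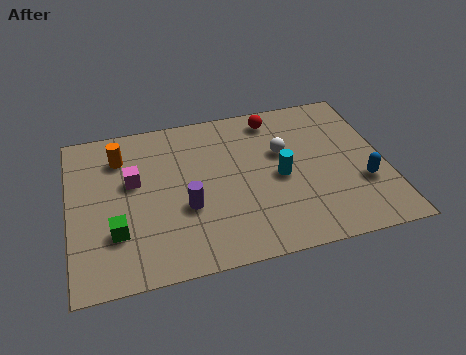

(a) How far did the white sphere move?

1.8

The white sphere was near (9.3, 5.6) before and (7.7, 4.8) after, so it travelled √(1.6² + 0.8²) ≈ 1.8 units.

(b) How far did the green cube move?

1.9

The green cube was near (3.4, 1.8) before and (1.6, 2.3) after, so it travelled √(1.8² + 0.5²) ≈ 1.9 units.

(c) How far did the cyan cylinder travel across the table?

1.0

The cyan cylinder moved from about (8.5, 3.8) to (7.5, 3.6), a distance of √(1.0² + 0.2²) ≈ 1.0.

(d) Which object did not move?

the blue capsule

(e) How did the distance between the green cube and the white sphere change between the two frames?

-0.4

The distance was about 7.0 in the first image and 6.6 in the second, so they moved 0.4 units closer together.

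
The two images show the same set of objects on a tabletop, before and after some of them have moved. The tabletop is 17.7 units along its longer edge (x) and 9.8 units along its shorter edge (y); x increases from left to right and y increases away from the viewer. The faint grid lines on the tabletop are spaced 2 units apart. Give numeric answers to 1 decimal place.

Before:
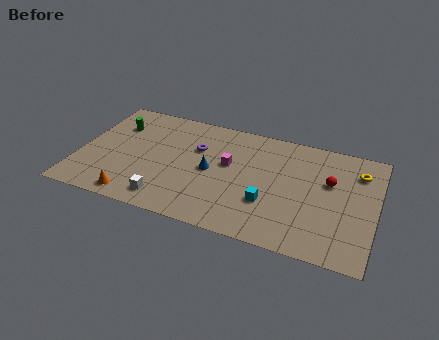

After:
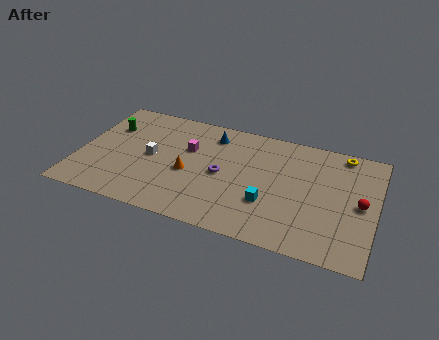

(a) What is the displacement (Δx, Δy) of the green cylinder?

(-0.4, -0.3)

The green cylinder started near (1.9, 7.1) and ended near (1.5, 6.8).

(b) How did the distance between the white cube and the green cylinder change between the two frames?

-3.3

They were about 6.7 units apart before and 3.4 after — 3.3 units closer together.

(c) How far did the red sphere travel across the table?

2.3

The red sphere was near (14.9, 6.1) before and (16.8, 4.8) after, so it travelled √(1.9² + 1.3²) ≈ 2.3 units.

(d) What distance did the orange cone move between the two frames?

4.2

The orange cone moved from about (3.7, 1.1) to (6.6, 4.2), a distance of √(2.9² + 3.1²) ≈ 4.2.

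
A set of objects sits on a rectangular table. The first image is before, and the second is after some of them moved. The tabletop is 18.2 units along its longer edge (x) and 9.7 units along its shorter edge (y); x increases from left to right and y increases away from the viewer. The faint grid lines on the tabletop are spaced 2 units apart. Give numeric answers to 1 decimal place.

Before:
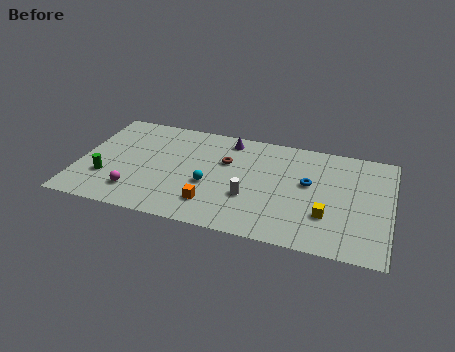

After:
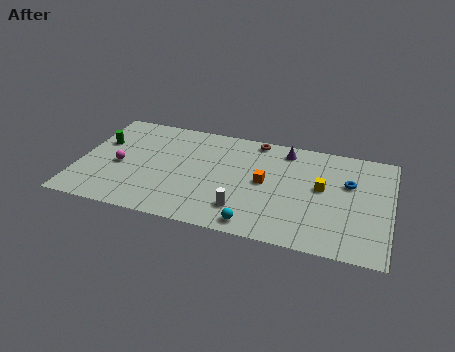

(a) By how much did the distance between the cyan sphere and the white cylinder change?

-1.1

They were about 2.5 units apart before and 1.4 after — 1.1 units closer together.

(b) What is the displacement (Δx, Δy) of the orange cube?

(2.9, 2.8)

From the two frames, the orange cube sits at roughly (8.0, 2.2) before and (10.9, 5.0) after.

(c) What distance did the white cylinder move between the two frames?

1.2

From (10.1, 3.4) to (9.8, 2.2), the white cylinder covered √(0.3² + 1.2²) ≈ 1.2 units.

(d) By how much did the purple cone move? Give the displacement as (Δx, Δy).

(3.4, -0.1)

The purple cone started near (8.5, 8.4) and ended near (11.9, 8.3).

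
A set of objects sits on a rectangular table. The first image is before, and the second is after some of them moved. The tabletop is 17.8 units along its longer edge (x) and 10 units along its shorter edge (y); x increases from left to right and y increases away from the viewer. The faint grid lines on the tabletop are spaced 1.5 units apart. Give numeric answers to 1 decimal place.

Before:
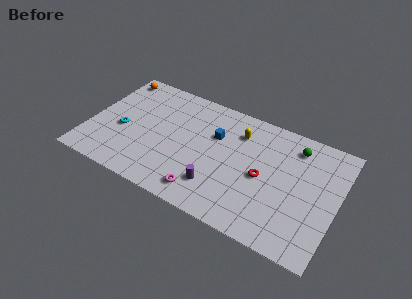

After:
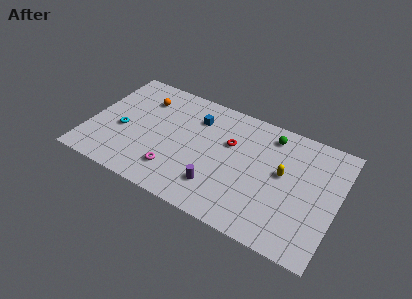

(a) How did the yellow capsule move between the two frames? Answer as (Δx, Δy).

(3.4, -2.0)

The yellow capsule was at about (10.5, 7.6) and moved to about (13.9, 5.6).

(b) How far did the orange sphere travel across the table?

2.7

The orange sphere was near (1.1, 8.8) before and (3.5, 7.6) after, so it travelled √(2.4² + 1.2²) ≈ 2.7 units.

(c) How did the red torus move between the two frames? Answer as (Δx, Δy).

(-2.6, 1.7)

From the two frames, the red torus sits at roughly (12.6, 4.7) before and (10.0, 6.4) after.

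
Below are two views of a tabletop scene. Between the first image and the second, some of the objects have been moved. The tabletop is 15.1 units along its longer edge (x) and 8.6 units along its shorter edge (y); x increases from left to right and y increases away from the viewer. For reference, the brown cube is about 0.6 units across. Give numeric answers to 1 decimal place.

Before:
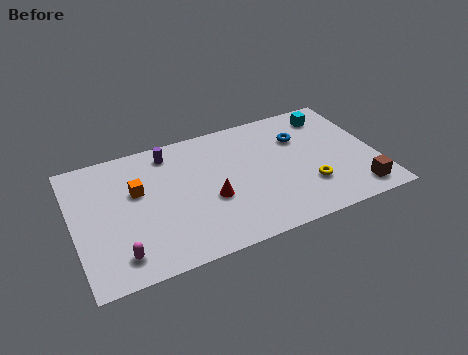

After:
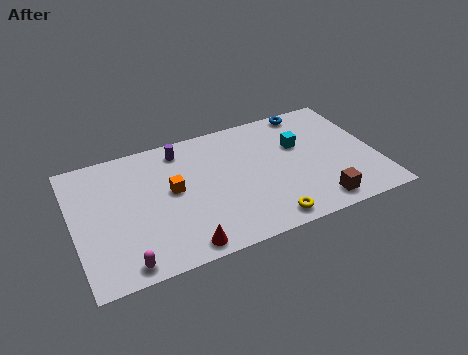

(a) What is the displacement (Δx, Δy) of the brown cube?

(-2.0, -0.1)

The brown cube was at about (13.8, 1.3) and moved to about (11.8, 1.2).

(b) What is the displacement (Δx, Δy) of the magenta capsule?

(0.2, -0.6)

The magenta capsule started near (2.0, 1.5) and ended near (2.2, 0.9).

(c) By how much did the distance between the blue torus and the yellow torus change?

+3.9

The distance was about 3.5 in the first image and 7.4 in the second, so they moved 3.9 units further apart.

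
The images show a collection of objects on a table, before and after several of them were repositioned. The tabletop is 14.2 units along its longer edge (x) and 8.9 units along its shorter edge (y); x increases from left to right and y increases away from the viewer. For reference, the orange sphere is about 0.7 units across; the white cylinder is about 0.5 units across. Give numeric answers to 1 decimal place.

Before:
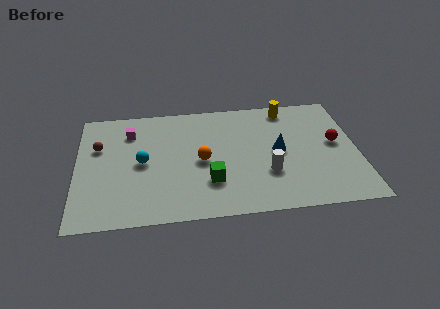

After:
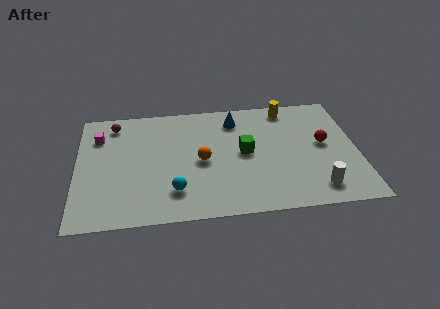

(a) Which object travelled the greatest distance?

the blue cone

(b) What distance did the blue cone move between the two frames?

3.4

The blue cone moved from about (10.2, 4.5) to (8.1, 7.2), a distance of √(2.1² + 2.7²) ≈ 3.4.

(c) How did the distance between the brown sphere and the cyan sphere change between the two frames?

+3.6

They were about 2.6 units apart before and 6.2 after — 3.6 units further apart.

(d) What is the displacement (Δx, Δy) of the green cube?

(1.8, 2.0)

The green cube was at about (6.7, 2.6) and moved to about (8.5, 4.6).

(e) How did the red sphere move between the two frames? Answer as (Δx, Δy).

(-0.6, 0.0)

The red sphere was at about (13.1, 4.8) and moved to about (12.5, 4.8).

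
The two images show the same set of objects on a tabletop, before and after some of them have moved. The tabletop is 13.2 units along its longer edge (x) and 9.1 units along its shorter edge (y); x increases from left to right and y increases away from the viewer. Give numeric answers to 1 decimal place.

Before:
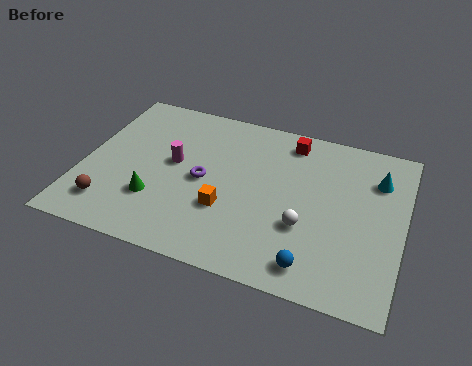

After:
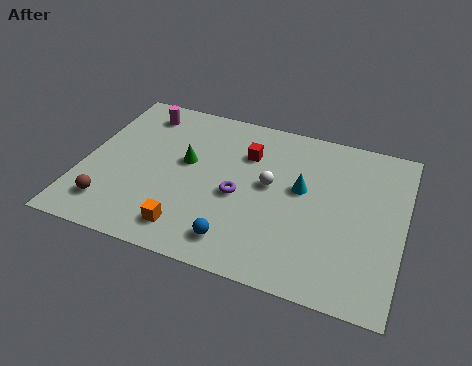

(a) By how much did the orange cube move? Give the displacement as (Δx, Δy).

(-1.4, -1.6)

The orange cube was at about (6.1, 3.1) and moved to about (4.7, 1.5).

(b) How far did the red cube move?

2.1

From (8.3, 7.8) to (6.6, 6.5), the red cube covered √(1.7² + 1.3²) ≈ 2.1 units.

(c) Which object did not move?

the brown sphere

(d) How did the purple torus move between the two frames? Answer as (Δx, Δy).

(1.5, -0.4)

The purple torus was at about (5.0, 4.4) and moved to about (6.5, 4.0).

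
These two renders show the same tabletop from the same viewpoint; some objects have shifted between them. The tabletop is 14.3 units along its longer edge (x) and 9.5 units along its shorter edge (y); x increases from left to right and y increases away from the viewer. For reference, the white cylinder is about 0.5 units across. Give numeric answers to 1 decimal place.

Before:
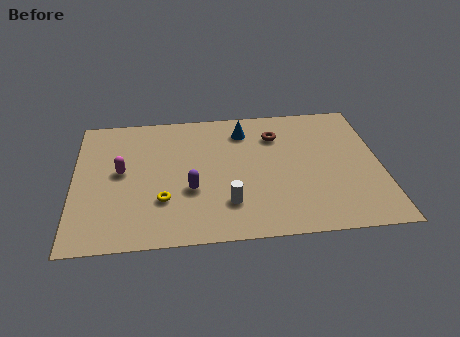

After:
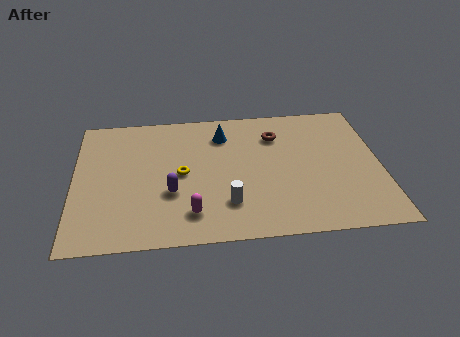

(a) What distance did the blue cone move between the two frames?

1.0

The blue cone moved from about (8.0, 7.6) to (7.0, 7.4), a distance of √(1.0² + 0.2²) ≈ 1.0.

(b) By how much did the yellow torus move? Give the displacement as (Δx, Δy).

(0.9, 1.8)

From the two frames, the yellow torus sits at roughly (4.1, 2.9) before and (5.0, 4.7) after.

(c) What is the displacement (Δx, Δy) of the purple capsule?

(-0.9, -0.1)

From the two frames, the purple capsule sits at roughly (5.4, 3.5) before and (4.5, 3.4) after.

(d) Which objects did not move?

the brown torus and the white cylinder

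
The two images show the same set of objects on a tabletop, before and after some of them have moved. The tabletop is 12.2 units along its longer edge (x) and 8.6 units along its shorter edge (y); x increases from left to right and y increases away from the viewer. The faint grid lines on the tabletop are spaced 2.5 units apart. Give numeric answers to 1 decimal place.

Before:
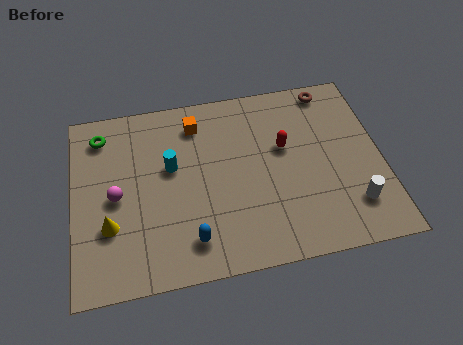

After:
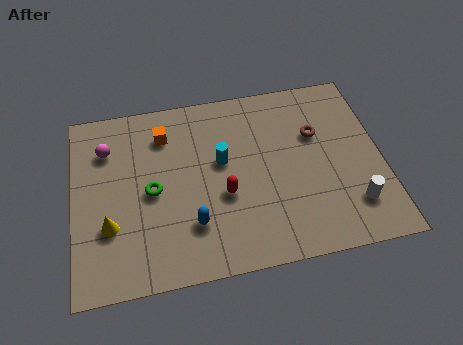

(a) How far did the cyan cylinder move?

2.0

The cyan cylinder was near (3.9, 5.1) before and (5.9, 5.0) after, so it travelled √(2.0² + 0.1²) ≈ 2.0 units.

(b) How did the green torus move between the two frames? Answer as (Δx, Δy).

(1.9, -3.0)

The green torus was at about (1.2, 7.1) and moved to about (3.1, 4.1).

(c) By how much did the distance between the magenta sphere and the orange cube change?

-2.1

Before: roughly 4.4 units apart; after: 2.3. That's 2.1 units closer together.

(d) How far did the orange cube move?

1.3

The orange cube moved from about (5.0, 7.0) to (3.7, 6.7), a distance of √(1.3² + 0.3²) ≈ 1.3.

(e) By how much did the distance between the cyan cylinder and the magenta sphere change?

+2.3

The distance was about 2.4 in the first image and 4.7 in the second, so they moved 2.3 units further apart.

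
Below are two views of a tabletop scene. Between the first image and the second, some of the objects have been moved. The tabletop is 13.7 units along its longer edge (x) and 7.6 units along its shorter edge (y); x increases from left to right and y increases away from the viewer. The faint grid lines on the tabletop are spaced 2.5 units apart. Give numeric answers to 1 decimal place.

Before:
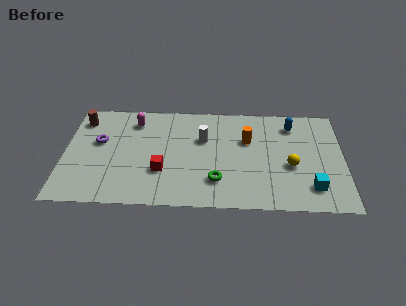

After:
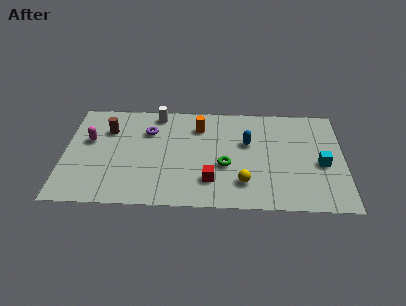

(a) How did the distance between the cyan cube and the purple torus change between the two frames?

-2.0

Before: roughly 10.8 units apart; after: 8.8. That's 2.0 units closer together.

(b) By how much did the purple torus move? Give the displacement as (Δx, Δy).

(2.4, 0.9)

The purple torus started near (1.7, 4.5) and ended near (4.1, 5.4).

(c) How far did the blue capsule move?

2.6

The blue capsule moved from about (11.2, 6.1) to (9.0, 4.7), a distance of √(2.2² + 1.4²) ≈ 2.6.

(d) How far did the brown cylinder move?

1.5

The brown cylinder moved from about (0.8, 6.1) to (2.1, 5.4), a distance of √(1.3² + 0.7²) ≈ 1.5.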